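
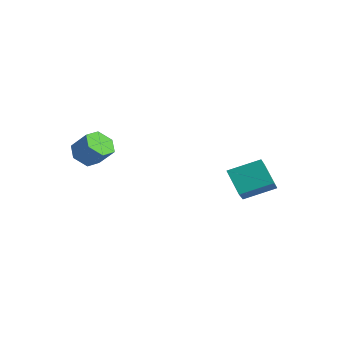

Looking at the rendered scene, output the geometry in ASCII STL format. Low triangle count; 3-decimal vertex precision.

solid 
facet normal -0.632 -0.260 -0.730
outer loop
vertex -2.137 -1.958 1.764
vertex -2.602 -2.525 2.368
vertex -2.864 -1.617 2.272
endloop
endfacet
facet normal 0.124 0.897 -0.425
outer loop
vertex -2.137 -1.958 1.764
vertex -2.864 -1.617 2.272
vertex -1.233 -1.588 2.808
endloop
endfacet
facet normal 0.124 0.897 -0.425
outer loop
vertex -1.233 -1.588 2.808
vertex -2.864 -1.617 2.272
vertex -1.959 -1.247 3.316
endloop
endfacet
facet normal 0.632 0.259 0.730
outer loop
vertex -1.233 -1.588 2.808
vertex -1.959 -1.247 3.316
vertex -1.698 -2.155 3.412
endloop
endfacet
facet normal -0.632 -0.260 -0.730
outer loop
vertex -2.864 -1.617 2.272
vertex -2.602 -2.525 2.368
vertex -3.329 -2.184 2.876
endloop
endfacet
facet normal -0.600 0.760 0.251
outer loop
vertex -2.864 -1.617 2.272
vertex -3.329 -2.184 2.876
vertex -1.959 -1.247 3.316
endloop
endfacet
facet normal -0.600 0.760 0.251
outer loop
vertex -1.959 -1.247 3.316
vertex -3.329 -2.184 2.876
vertex -2.424 -1.814 3.92
endloop
endfacet
facet normal 0.632 0.259 0.730
outer loop
vertex -1.959 -1.247 3.316
vertex -2.424 -1.814 3.92
vertex -1.698 -2.155 3.412
endloop
endfacet
facet normal -0.632 -0.260 -0.730
outer loop
vertex -3.329 -2.184 2.876
vertex -2.602 -2.525 2.368
vertex -3.067 -3.092 2.972
endloop
endfacet
facet normal -0.724 -0.137 0.676
outer loop
vertex -3.329 -2.184 2.876
vertex -3.067 -3.092 2.972
vertex -2.424 -1.814 3.92
endloop
endfacet
facet normal -0.724 -0.137 0.676
outer loop
vertex -2.424 -1.814 3.92
vertex -3.067 -3.092 2.972
vertex -2.163 -2.722 4.016
endloop
endfacet
facet normal 0.632 0.259 0.730
outer loop
vertex -2.424 -1.814 3.92
vertex -2.163 -2.722 4.016
vertex -1.698 -2.155 3.412
endloop
endfacet
facet normal -0.632 -0.259 -0.730
outer loop
vertex -3.067 -3.092 2.972
vertex -2.602 -2.525 2.368
vertex -2.341 -3.433 2.464
endloop
endfacet
facet normal -0.124 -0.897 0.425
outer loop
vertex -3.067 -3.092 2.972
vertex -2.341 -3.433 2.464
vertex -2.163 -2.722 4.016
endloop
endfacet
facet normal -0.124 -0.897 0.425
outer loop
vertex -2.163 -2.722 4.016
vertex -2.341 -3.433 2.464
vertex -1.436 -3.063 3.508
endloop
endfacet
facet normal 0.632 0.260 0.730
outer loop
vertex -2.163 -2.722 4.016
vertex -1.436 -3.063 3.508
vertex -1.698 -2.155 3.412
endloop
endfacet
facet normal -0.632 -0.259 -0.730
outer loop
vertex -2.341 -3.433 2.464
vertex -2.602 -2.525 2.368
vertex -1.876 -2.866 1.86
endloop
endfacet
facet normal 0.600 -0.760 -0.251
outer loop
vertex -2.341 -3.433 2.464
vertex -1.876 -2.866 1.86
vertex -1.436 -3.063 3.508
endloop
endfacet
facet normal 0.600 -0.760 -0.251
outer loop
vertex -1.436 -3.063 3.508
vertex -1.876 -2.866 1.86
vertex -0.971 -2.496 2.904
endloop
endfacet
facet normal 0.632 0.260 0.730
outer loop
vertex -1.436 -3.063 3.508
vertex -0.971 -2.496 2.904
vertex -1.698 -2.155 3.412
endloop
endfacet
facet normal -0.632 -0.259 -0.730
outer loop
vertex -1.876 -2.866 1.86
vertex -2.602 -2.525 2.368
vertex -2.137 -1.958 1.764
endloop
endfacet
facet normal 0.724 0.137 -0.676
outer loop
vertex -1.876 -2.866 1.86
vertex -2.137 -1.958 1.764
vertex -0.971 -2.496 2.904
endloop
endfacet
facet normal 0.724 0.138 -0.676
outer loop
vertex -0.971 -2.496 2.904
vertex -2.137 -1.958 1.764
vertex -1.233 -1.588 2.808
endloop
endfacet
facet normal 0.632 0.260 0.730
outer loop
vertex -0.971 -2.496 2.904
vertex -1.233 -1.588 2.808
vertex -1.698 -2.155 3.412
endloop
endfacet
facet normal -0.707 0.071 0.704
outer loop
vertex 2.667 2.726 1.725
vertex 3.544 4.298 2.448
vertex 1.753 3.704 0.709
endloop
endfacet
facet normal -0.452 -0.810 -0.373
outer loop
vertex 2.976 3.582 -0.508
vertex 2.667 2.726 1.725
vertex 1.753 3.704 0.709
endloop
endfacet
facet normal -0.707 0.070 0.704
outer loop
vertex 1.753 3.704 0.709
vertex 3.544 4.298 2.448
vertex 2.63 5.275 1.433
endloop
endfacet
facet normal -0.544 0.582 -0.605
outer loop
vertex 2.63 5.275 1.433
vertex 2.976 3.582 -0.508
vertex 1.753 3.704 0.709
endloop
endfacet
facet normal 0.544 -0.582 0.605
outer loop
vertex 2.667 2.726 1.725
vertex 4.767 4.176 1.231
vertex 3.544 4.298 2.448
endloop
endfacet
facet normal -0.452 -0.810 -0.373
outer loop
vertex 3.89 2.605 0.507
vertex 2.667 2.726 1.725
vertex 2.976 3.582 -0.508
endloop
endfacet
facet normal 0.544 -0.582 0.604
outer loop
vertex 3.89 2.605 0.507
vertex 4.767 4.176 1.231
vertex 2.667 2.726 1.725
endloop
endfacet
facet normal 0.452 0.810 0.373
outer loop
vertex 3.544 4.298 2.448
vertex 4.767 4.176 1.231
vertex 2.63 5.275 1.433
endloop
endfacet
facet normal -0.544 0.582 -0.604
outer loop
vertex 3.853 5.154 0.215
vertex 2.976 3.582 -0.508
vertex 2.63 5.275 1.433
endloop
endfacet
facet normal 0.452 0.810 0.373
outer loop
vertex 2.63 5.275 1.433
vertex 4.767 4.176 1.231
vertex 3.853 5.154 0.215
endloop
endfacet
facet normal 0.707 -0.070 -0.704
outer loop
vertex 3.853 5.154 0.215
vertex 3.89 2.605 0.507
vertex 2.976 3.582 -0.508
endloop
endfacet
facet normal 0.707 -0.070 -0.704
outer loop
vertex 4.767 4.176 1.231
vertex 3.89 2.605 0.507
vertex 3.853 5.154 0.215
endloop
endfacet

endsolid


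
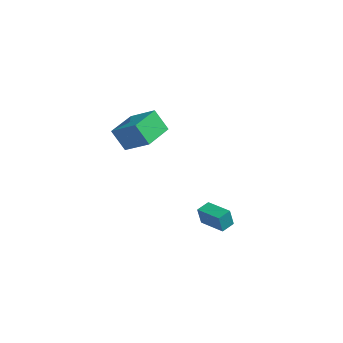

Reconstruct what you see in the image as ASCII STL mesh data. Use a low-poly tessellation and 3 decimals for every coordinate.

solid 
facet normal -0.832 0.018 -0.554
outer loop
vertex -4.653 -0.846 1.668
vertex -4.673 1.212 1.766
vertex -3.772 -0.775 0.346
endloop
endfacet
facet normal 0.009 -0.999 -0.047
outer loop
vertex -2.107 -0.812 1.454
vertex -4.653 -0.846 1.668
vertex -3.772 -0.775 0.346
endloop
endfacet
facet normal -0.832 0.018 -0.554
outer loop
vertex -3.772 -0.775 0.346
vertex -4.673 1.212 1.766
vertex -3.792 1.283 0.444
endloop
endfacet
facet normal 0.554 0.045 -0.831
outer loop
vertex -3.792 1.283 0.444
vertex -2.107 -0.812 1.454
vertex -3.772 -0.775 0.346
endloop
endfacet
facet normal -0.554 -0.045 0.831
outer loop
vertex -4.653 -0.846 1.668
vertex -3.008 1.175 2.874
vertex -4.673 1.212 1.766
endloop
endfacet
facet normal 0.009 -0.999 -0.047
outer loop
vertex -2.988 -0.883 2.776
vertex -4.653 -0.846 1.668
vertex -2.107 -0.812 1.454
endloop
endfacet
facet normal -0.554 -0.045 0.831
outer loop
vertex -2.988 -0.883 2.776
vertex -3.008 1.175 2.874
vertex -4.653 -0.846 1.668
endloop
endfacet
facet normal -0.009 0.999 0.047
outer loop
vertex -4.673 1.212 1.766
vertex -3.008 1.175 2.874
vertex -3.792 1.283 0.444
endloop
endfacet
facet normal 0.554 0.045 -0.831
outer loop
vertex -2.127 1.246 1.552
vertex -2.107 -0.812 1.454
vertex -3.792 1.283 0.444
endloop
endfacet
facet normal -0.009 0.999 0.047
outer loop
vertex -3.792 1.283 0.444
vertex -3.008 1.175 2.874
vertex -2.127 1.246 1.552
endloop
endfacet
facet normal 0.832 -0.018 0.554
outer loop
vertex -2.127 1.246 1.552
vertex -2.988 -0.883 2.776
vertex -2.107 -0.812 1.454
endloop
endfacet
facet normal 0.832 -0.018 0.554
outer loop
vertex -3.008 1.175 2.874
vertex -2.988 -0.883 2.776
vertex -2.127 1.246 1.552
endloop
endfacet
facet normal -0.967 0.235 -0.095
outer loop
vertex 2.737 -3.545 -0.503
vertex 2.927 -2.7 -0.346
vertex 2.887 -3.373 -1.61
endloop
endfacet
facet normal -0.217 -0.960 -0.178
outer loop
vertex 4.473 -3.76 -1.454
vertex 2.737 -3.545 -0.503
vertex 2.887 -3.373 -1.61
endloop
endfacet
facet normal -0.967 0.235 -0.095
outer loop
vertex 2.887 -3.373 -1.61
vertex 2.927 -2.7 -0.346
vertex 3.077 -2.529 -1.453
endloop
endfacet
facet normal 0.133 0.152 -0.979
outer loop
vertex 3.077 -2.529 -1.453
vertex 4.473 -3.76 -1.454
vertex 2.887 -3.373 -1.61
endloop
endfacet
facet normal -0.133 -0.152 0.979
outer loop
vertex 2.737 -3.545 -0.503
vertex 4.513 -3.087 -0.19
vertex 2.927 -2.7 -0.346
endloop
endfacet
facet normal -0.216 -0.960 -0.178
outer loop
vertex 4.323 -3.931 -0.347
vertex 2.737 -3.545 -0.503
vertex 4.473 -3.76 -1.454
endloop
endfacet
facet normal -0.133 -0.152 0.979
outer loop
vertex 4.323 -3.931 -0.347
vertex 4.513 -3.087 -0.19
vertex 2.737 -3.545 -0.503
endloop
endfacet
facet normal 0.217 0.960 0.178
outer loop
vertex 2.927 -2.7 -0.346
vertex 4.513 -3.087 -0.19
vertex 3.077 -2.529 -1.453
endloop
endfacet
facet normal 0.133 0.152 -0.979
outer loop
vertex 4.663 -2.915 -1.297
vertex 4.473 -3.76 -1.454
vertex 3.077 -2.529 -1.453
endloop
endfacet
facet normal 0.216 0.960 0.178
outer loop
vertex 3.077 -2.529 -1.453
vertex 4.513 -3.087 -0.19
vertex 4.663 -2.915 -1.297
endloop
endfacet
facet normal 0.967 -0.235 0.095
outer loop
vertex 4.663 -2.915 -1.297
vertex 4.323 -3.931 -0.347
vertex 4.473 -3.76 -1.454
endloop
endfacet
facet normal 0.967 -0.235 0.095
outer loop
vertex 4.513 -3.087 -0.19
vertex 4.323 -3.931 -0.347
vertex 4.663 -2.915 -1.297
endloop
endfacet

endsolid


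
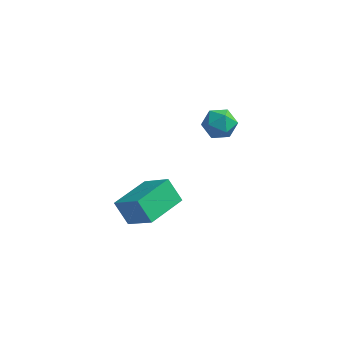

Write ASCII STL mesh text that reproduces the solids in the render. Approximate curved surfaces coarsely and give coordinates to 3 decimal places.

solid 
facet normal -0.589 0.284 0.757
outer loop
vertex -0.352 -2.835 -1.737
vertex 0.525 -0.905 -1.78
vertex -1.706 -2.248 -3.011
endloop
endfacet
facet normal -0.414 -0.910 0.020
outer loop
vertex -0.905 -2.635 -4.04
vertex -0.352 -2.835 -1.737
vertex -1.706 -2.248 -3.011
endloop
endfacet
facet normal -0.589 0.284 0.757
outer loop
vertex -1.706 -2.248 -3.011
vertex 0.525 -0.905 -1.78
vertex -0.829 -0.318 -3.054
endloop
endfacet
facet normal -0.694 0.301 -0.654
outer loop
vertex -0.829 -0.318 -3.054
vertex -0.905 -2.635 -4.04
vertex -1.706 -2.248 -3.011
endloop
endfacet
facet normal 0.694 -0.301 0.654
outer loop
vertex -0.352 -2.835 -1.737
vertex 1.326 -1.292 -2.809
vertex 0.525 -0.905 -1.78
endloop
endfacet
facet normal -0.414 -0.910 0.020
outer loop
vertex 0.449 -3.222 -2.766
vertex -0.352 -2.835 -1.737
vertex -0.905 -2.635 -4.04
endloop
endfacet
facet normal 0.694 -0.301 0.654
outer loop
vertex 0.449 -3.222 -2.766
vertex 1.326 -1.292 -2.809
vertex -0.352 -2.835 -1.737
endloop
endfacet
facet normal 0.414 0.910 -0.020
outer loop
vertex 0.525 -0.905 -1.78
vertex 1.326 -1.292 -2.809
vertex -0.829 -0.318 -3.054
endloop
endfacet
facet normal -0.694 0.301 -0.654
outer loop
vertex -0.028 -0.705 -4.083
vertex -0.905 -2.635 -4.04
vertex -0.829 -0.318 -3.054
endloop
endfacet
facet normal 0.414 0.910 -0.020
outer loop
vertex -0.829 -0.318 -3.054
vertex 1.326 -1.292 -2.809
vertex -0.028 -0.705 -4.083
endloop
endfacet
facet normal 0.589 -0.284 -0.757
outer loop
vertex -0.028 -0.705 -4.083
vertex 0.449 -3.222 -2.766
vertex -0.905 -2.635 -4.04
endloop
endfacet
facet normal 0.589 -0.284 -0.757
outer loop
vertex 1.326 -1.292 -2.809
vertex 0.449 -3.222 -2.766
vertex -0.028 -0.705 -4.083
endloop
endfacet
facet normal 0.000 0.995 -0.101
outer loop
vertex 1.981 4.657 -2.499
vertex 1.077 4.689 -2.187
vertex 1.8 4.752 -1.564
endloop
endfacet
facet normal 0.654 0.755 0.050
outer loop
vertex 1.981 4.657 -2.499
vertex 1.8 4.752 -1.564
vertex 2.498 4.167 -1.859
endloop
endfacet
facet normal 0.841 0.289 -0.458
outer loop
vertex 1.981 4.657 -2.499
vertex 2.498 4.167 -1.859
vertex 2.205 3.742 -2.665
endloop
endfacet
facet normal 0.302 0.241 -0.922
outer loop
vertex 1.981 4.657 -2.499
vertex 2.205 3.742 -2.665
vertex 1.327 4.064 -2.868
endloop
endfacet
facet normal -0.218 0.678 -0.702
outer loop
vertex 1.981 4.657 -2.499
vertex 1.327 4.064 -2.868
vertex 1.077 4.689 -2.187
endloop
endfacet
facet normal 0.622 0.405 0.670
outer loop
vertex 2.498 4.167 -1.859
vertex 1.8 4.752 -1.564
vertex 1.913 3.896 -1.152
endloop
endfacet
facet normal -0.436 0.792 0.426
outer loop
vertex 1.8 4.752 -1.564
vertex 1.077 4.689 -2.187
vertex 1.035 4.218 -1.355
endloop
endfacet
facet normal -0.790 0.279 -0.546
outer loop
vertex 1.077 4.689 -2.187
vertex 1.327 4.064 -2.868
vertex 0.742 3.793 -2.161
endloop
endfacet
facet normal 0.052 -0.428 -0.903
outer loop
vertex 1.327 4.064 -2.868
vertex 2.205 3.742 -2.665
vertex 1.44 3.208 -2.456
endloop
endfacet
facet normal 0.924 -0.350 -0.151
outer loop
vertex 2.205 3.742 -2.665
vertex 2.498 4.167 -1.859
vertex 2.163 3.271 -1.833
endloop
endfacet
facet normal -0.302 -0.241 0.922
outer loop
vertex 1.259 3.303 -1.521
vertex 1.913 3.896 -1.152
vertex 1.035 4.218 -1.355
endloop
endfacet
facet normal -0.841 -0.289 0.458
outer loop
vertex 1.259 3.303 -1.521
vertex 1.035 4.218 -1.355
vertex 0.742 3.793 -2.161
endloop
endfacet
facet normal -0.654 -0.755 -0.050
outer loop
vertex 1.259 3.303 -1.521
vertex 0.742 3.793 -2.161
vertex 1.44 3.208 -2.456
endloop
endfacet
facet normal -0.000 -0.995 0.101
outer loop
vertex 1.259 3.303 -1.521
vertex 1.44 3.208 -2.456
vertex 2.163 3.271 -1.833
endloop
endfacet
facet normal 0.218 -0.678 0.702
outer loop
vertex 1.259 3.303 -1.521
vertex 2.163 3.271 -1.833
vertex 1.913 3.896 -1.152
endloop
endfacet
facet normal -0.052 0.428 0.903
outer loop
vertex 1.035 4.218 -1.355
vertex 1.913 3.896 -1.152
vertex 1.8 4.752 -1.564
endloop
endfacet
facet normal -0.924 0.350 0.151
outer loop
vertex 0.742 3.793 -2.161
vertex 1.035 4.218 -1.355
vertex 1.077 4.689 -2.187
endloop
endfacet
facet normal -0.622 -0.405 -0.670
outer loop
vertex 1.44 3.208 -2.456
vertex 0.742 3.793 -2.161
vertex 1.327 4.064 -2.868
endloop
endfacet
facet normal 0.436 -0.792 -0.426
outer loop
vertex 2.163 3.271 -1.833
vertex 1.44 3.208 -2.456
vertex 2.205 3.742 -2.665
endloop
endfacet
facet normal 0.790 -0.279 0.546
outer loop
vertex 1.913 3.896 -1.152
vertex 2.163 3.271 -1.833
vertex 2.498 4.167 -1.859
endloop
endfacet

endsolid


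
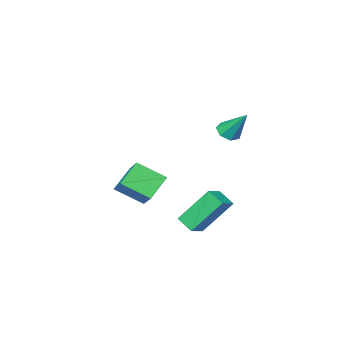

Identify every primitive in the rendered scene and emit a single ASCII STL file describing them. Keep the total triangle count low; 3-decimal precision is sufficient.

solid 
facet normal 0.080 -0.629 -0.773
outer loop
vertex 0.606 2.183 1.901
vertex 0.051 2.061 1.943
vertex 0.303 2.47 1.636
endloop
endfacet
facet normal 0.719 0.691 -0.074
outer loop
vertex 0.606 2.183 1.901
vertex 0.303 2.47 1.636
vertex -0.071 3.019 3.117
endloop
endfacet
facet normal 0.080 -0.629 -0.773
outer loop
vertex 0.303 2.47 1.636
vertex 0.051 2.061 1.943
vertex -0.19 2.449 1.602
endloop
endfacet
facet normal -0.016 0.936 -0.351
outer loop
vertex 0.303 2.47 1.636
vertex -0.19 2.449 1.602
vertex -0.071 3.019 3.117
endloop
endfacet
facet normal 0.081 -0.629 -0.773
outer loop
vertex -0.19 2.449 1.602
vertex 0.051 2.061 1.943
vertex -0.501 2.136 1.824
endloop
endfacet
facet normal -0.758 0.628 -0.177
outer loop
vertex -0.19 2.449 1.602
vertex -0.501 2.136 1.824
vertex -0.071 3.019 3.117
endloop
endfacet
facet normal 0.080 -0.631 -0.771
outer loop
vertex -0.501 2.136 1.824
vertex 0.051 2.061 1.943
vertex -0.397 1.767 2.137
endloop
endfacet
facet normal -0.949 0.000 0.315
outer loop
vertex -0.501 2.136 1.824
vertex -0.397 1.767 2.137
vertex -0.071 3.019 3.117
endloop
endfacet
facet normal 0.079 -0.630 -0.772
outer loop
vertex -0.397 1.767 2.137
vertex 0.051 2.061 1.943
vertex 0.045 1.619 2.303
endloop
endfacet
facet normal -0.445 -0.477 0.758
outer loop
vertex -0.397 1.767 2.137
vertex 0.045 1.619 2.303
vertex -0.071 3.019 3.117
endloop
endfacet
facet normal 0.080 -0.630 -0.772
outer loop
vertex 0.045 1.619 2.303
vertex 0.051 2.061 1.943
vertex 0.491 1.804 2.198
endloop
endfacet
facet normal 0.375 -0.442 0.814
outer loop
vertex 0.045 1.619 2.303
vertex 0.491 1.804 2.198
vertex -0.071 3.019 3.117
endloop
endfacet
facet normal 0.080 -0.630 -0.773
outer loop
vertex 0.491 1.804 2.198
vertex 0.051 2.061 1.943
vertex 0.606 2.183 1.901
endloop
endfacet
facet normal 0.893 0.077 0.444
outer loop
vertex 0.491 1.804 2.198
vertex 0.606 2.183 1.901
vertex -0.071 3.019 3.117
endloop
endfacet
facet normal -0.459 0.408 0.789
outer loop
vertex 0.772 1.707 -1.303
vertex 0.728 2.495 -1.736
vertex -0.035 1.471 -1.65
endloop
endfacet
facet normal 0.049 -0.875 0.482
outer loop
vertex 0.892 0.645 -3.244
vertex 0.772 1.707 -1.303
vertex -0.035 1.471 -1.65
endloop
endfacet
facet normal -0.460 0.409 0.789
outer loop
vertex -0.035 1.471 -1.65
vertex 0.728 2.495 -1.736
vertex -0.079 2.259 -2.084
endloop
endfacet
facet normal -0.887 -0.260 -0.381
outer loop
vertex -0.079 2.259 -2.084
vertex 0.892 0.645 -3.244
vertex -0.035 1.471 -1.65
endloop
endfacet
facet normal 0.887 0.259 0.382
outer loop
vertex 0.772 1.707 -1.303
vertex 1.655 1.669 -3.33
vertex 0.728 2.495 -1.736
endloop
endfacet
facet normal 0.048 -0.875 0.482
outer loop
vertex 1.699 0.881 -2.896
vertex 0.772 1.707 -1.303
vertex 0.892 0.645 -3.244
endloop
endfacet
facet normal 0.887 0.260 0.382
outer loop
vertex 1.699 0.881 -2.896
vertex 1.655 1.669 -3.33
vertex 0.772 1.707 -1.303
endloop
endfacet
facet normal -0.048 0.875 -0.482
outer loop
vertex 0.728 2.495 -1.736
vertex 1.655 1.669 -3.33
vertex -0.079 2.259 -2.084
endloop
endfacet
facet normal -0.887 -0.259 -0.382
outer loop
vertex 0.848 1.433 -3.677
vertex 0.892 0.645 -3.244
vertex -0.079 2.259 -2.084
endloop
endfacet
facet normal -0.049 0.875 -0.482
outer loop
vertex -0.079 2.259 -2.084
vertex 1.655 1.669 -3.33
vertex 0.848 1.433 -3.677
endloop
endfacet
facet normal 0.460 -0.408 -0.789
outer loop
vertex 0.848 1.433 -3.677
vertex 1.699 0.881 -2.896
vertex 0.892 0.645 -3.244
endloop
endfacet
facet normal 0.459 -0.409 -0.789
outer loop
vertex 1.655 1.669 -3.33
vertex 1.699 0.881 -2.896
vertex 0.848 1.433 -3.677
endloop
endfacet
facet normal -0.750 -0.125 0.649
outer loop
vertex 1.511 -2.446 -1.223
vertex 2.09 -1.266 -0.328
vertex 0.7 -1.478 -1.974
endloop
endfacet
facet normal -0.365 -0.742 -0.563
outer loop
vertex 1.69 -1.314 -2.832
vertex 1.511 -2.446 -1.223
vertex 0.7 -1.478 -1.974
endloop
endfacet
facet normal -0.750 -0.124 0.649
outer loop
vertex 0.7 -1.478 -1.974
vertex 2.09 -1.266 -0.328
vertex 1.279 -0.298 -1.08
endloop
endfacet
facet normal -0.552 0.658 -0.511
outer loop
vertex 1.279 -0.298 -1.08
vertex 1.69 -1.314 -2.832
vertex 0.7 -1.478 -1.974
endloop
endfacet
facet normal 0.552 -0.659 0.511
outer loop
vertex 1.511 -2.446 -1.223
vertex 3.08 -1.102 -1.186
vertex 2.09 -1.266 -0.328
endloop
endfacet
facet normal -0.364 -0.742 -0.563
outer loop
vertex 2.501 -2.282 -2.08
vertex 1.511 -2.446 -1.223
vertex 1.69 -1.314 -2.832
endloop
endfacet
facet normal 0.552 -0.658 0.512
outer loop
vertex 2.501 -2.282 -2.08
vertex 3.08 -1.102 -1.186
vertex 1.511 -2.446 -1.223
endloop
endfacet
facet normal 0.364 0.742 0.562
outer loop
vertex 2.09 -1.266 -0.328
vertex 3.08 -1.102 -1.186
vertex 1.279 -0.298 -1.08
endloop
endfacet
facet normal -0.552 0.659 -0.511
outer loop
vertex 2.269 -0.134 -1.937
vertex 1.69 -1.314 -2.832
vertex 1.279 -0.298 -1.08
endloop
endfacet
facet normal 0.364 0.742 0.563
outer loop
vertex 1.279 -0.298 -1.08
vertex 3.08 -1.102 -1.186
vertex 2.269 -0.134 -1.937
endloop
endfacet
facet normal 0.750 0.124 -0.649
outer loop
vertex 2.269 -0.134 -1.937
vertex 2.501 -2.282 -2.08
vertex 1.69 -1.314 -2.832
endloop
endfacet
facet normal 0.750 0.124 -0.650
outer loop
vertex 3.08 -1.102 -1.186
vertex 2.501 -2.282 -2.08
vertex 2.269 -0.134 -1.937
endloop
endfacet

endsolid


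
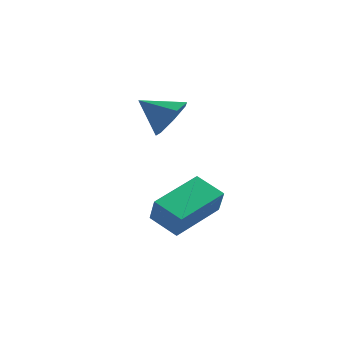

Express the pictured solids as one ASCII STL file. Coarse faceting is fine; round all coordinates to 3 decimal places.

solid 
facet normal 0.848 0.095 -0.522
outer loop
vertex -2.25 1.188 3.087
vertex -2.659 0.951 2.38
vertex -2.553 1.734 2.694
endloop
endfacet
facet normal -0.140 0.526 0.839
outer loop
vertex -2.25 1.188 3.087
vertex -2.553 1.734 2.694
vertex -3.761 0.829 3.06
endloop
endfacet
facet normal 0.847 0.095 -0.522
outer loop
vertex -2.553 1.734 2.694
vertex -2.659 0.951 2.38
vertex -2.936 1.691 2.065
endloop
endfacet
facet normal -0.526 0.809 0.265
outer loop
vertex -2.553 1.734 2.694
vertex -2.936 1.691 2.065
vertex -3.761 0.829 3.06
endloop
endfacet
facet normal 0.847 0.095 -0.523
outer loop
vertex -2.936 1.691 2.065
vertex -2.659 0.951 2.38
vertex -3.11 1.09 1.674
endloop
endfacet
facet normal -0.840 0.445 -0.311
outer loop
vertex -2.936 1.691 2.065
vertex -3.11 1.09 1.674
vertex -3.761 0.829 3.06
endloop
endfacet
facet normal 0.847 0.095 -0.523
outer loop
vertex -3.11 1.09 1.674
vertex -2.659 0.951 2.38
vertex -2.945 0.386 1.814
endloop
endfacet
facet normal -0.845 -0.288 -0.451
outer loop
vertex -3.11 1.09 1.674
vertex -2.945 0.386 1.814
vertex -3.761 0.829 3.06
endloop
endfacet
facet normal 0.847 0.095 -0.523
outer loop
vertex -2.945 0.386 1.814
vertex -2.659 0.951 2.38
vertex -2.564 0.107 2.381
endloop
endfacet
facet normal -0.538 -0.842 -0.053
outer loop
vertex -2.945 0.386 1.814
vertex -2.564 0.107 2.381
vertex -3.761 0.829 3.06
endloop
endfacet
facet normal 0.848 0.095 -0.522
outer loop
vertex -2.564 0.107 2.381
vertex -2.659 0.951 2.38
vertex -2.255 0.464 2.948
endloop
endfacet
facet normal -0.150 -0.798 0.584
outer loop
vertex -2.564 0.107 2.381
vertex -2.255 0.464 2.948
vertex -3.761 0.829 3.06
endloop
endfacet
facet normal 0.848 0.094 -0.522
outer loop
vertex -2.255 0.464 2.948
vertex -2.659 0.951 2.38
vertex -2.25 1.188 3.087
endloop
endfacet
facet normal 0.027 -0.189 0.982
outer loop
vertex -2.255 0.464 2.948
vertex -2.25 1.188 3.087
vertex -3.761 0.829 3.06
endloop
endfacet
facet normal -0.330 0.383 -0.863
outer loop
vertex -2.366 1.845 -1.119
vertex -1.329 1.623 -1.614
vertex -3.01 0.055 -1.667
endloop
endfacet
facet normal -0.886 0.190 0.422
outer loop
vertex -2.651 -0.363 -0.726
vertex -2.366 1.845 -1.119
vertex -3.01 0.055 -1.667
endloop
endfacet
facet normal -0.330 0.383 -0.863
outer loop
vertex -3.01 0.055 -1.667
vertex -1.329 1.623 -1.614
vertex -1.974 -0.167 -2.162
endloop
endfacet
facet normal -0.326 -0.904 -0.277
outer loop
vertex -1.974 -0.167 -2.162
vertex -2.651 -0.363 -0.726
vertex -3.01 0.055 -1.667
endloop
endfacet
facet normal 0.326 0.904 0.277
outer loop
vertex -2.366 1.845 -1.119
vertex -0.97 1.205 -0.673
vertex -1.329 1.623 -1.614
endloop
endfacet
facet normal -0.886 0.190 0.423
outer loop
vertex -2.006 1.427 -0.178
vertex -2.366 1.845 -1.119
vertex -2.651 -0.363 -0.726
endloop
endfacet
facet normal 0.326 0.904 0.277
outer loop
vertex -2.006 1.427 -0.178
vertex -0.97 1.205 -0.673
vertex -2.366 1.845 -1.119
endloop
endfacet
facet normal 0.886 -0.190 -0.422
outer loop
vertex -1.329 1.623 -1.614
vertex -0.97 1.205 -0.673
vertex -1.974 -0.167 -2.162
endloop
endfacet
facet normal -0.326 -0.904 -0.277
outer loop
vertex -1.614 -0.585 -1.221
vertex -2.651 -0.363 -0.726
vertex -1.974 -0.167 -2.162
endloop
endfacet
facet normal 0.886 -0.189 -0.423
outer loop
vertex -1.974 -0.167 -2.162
vertex -0.97 1.205 -0.673
vertex -1.614 -0.585 -1.221
endloop
endfacet
facet normal 0.330 -0.383 0.863
outer loop
vertex -1.614 -0.585 -1.221
vertex -2.006 1.427 -0.178
vertex -2.651 -0.363 -0.726
endloop
endfacet
facet normal 0.330 -0.383 0.863
outer loop
vertex -0.97 1.205 -0.673
vertex -2.006 1.427 -0.178
vertex -1.614 -0.585 -1.221
endloop
endfacet

endsolid


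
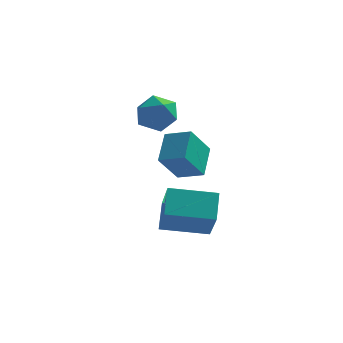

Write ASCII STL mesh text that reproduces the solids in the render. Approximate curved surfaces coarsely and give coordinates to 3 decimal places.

solid 
facet normal -0.973 -0.180 0.145
outer loop
vertex 1.258 -2.474 -0.036
vertex 1.208 -1.667 0.634
vertex 0.923 -1.565 -1.156
endloop
endfacet
facet normal 0.048 -0.769 -0.638
outer loop
vertex 2.392 -1.293 -1.374
vertex 1.258 -2.474 -0.036
vertex 0.923 -1.565 -1.156
endloop
endfacet
facet normal -0.973 -0.181 0.145
outer loop
vertex 0.923 -1.565 -1.156
vertex 1.208 -1.667 0.634
vertex 0.873 -0.758 -0.485
endloop
endfacet
facet normal -0.226 0.614 -0.756
outer loop
vertex 0.873 -0.758 -0.485
vertex 2.392 -1.293 -1.374
vertex 0.923 -1.565 -1.156
endloop
endfacet
facet normal 0.226 -0.614 0.756
outer loop
vertex 1.258 -2.474 -0.036
vertex 2.677 -1.395 0.416
vertex 1.208 -1.667 0.634
endloop
endfacet
facet normal 0.047 -0.768 -0.638
outer loop
vertex 2.727 -2.202 -0.255
vertex 1.258 -2.474 -0.036
vertex 2.392 -1.293 -1.374
endloop
endfacet
facet normal 0.226 -0.614 0.756
outer loop
vertex 2.727 -2.202 -0.255
vertex 2.677 -1.395 0.416
vertex 1.258 -2.474 -0.036
endloop
endfacet
facet normal -0.048 0.768 0.638
outer loop
vertex 1.208 -1.667 0.634
vertex 2.677 -1.395 0.416
vertex 0.873 -0.758 -0.485
endloop
endfacet
facet normal -0.226 0.614 -0.756
outer loop
vertex 2.342 -0.486 -0.704
vertex 2.392 -1.293 -1.374
vertex 0.873 -0.758 -0.485
endloop
endfacet
facet normal -0.047 0.769 0.638
outer loop
vertex 0.873 -0.758 -0.485
vertex 2.677 -1.395 0.416
vertex 2.342 -0.486 -0.704
endloop
endfacet
facet normal 0.973 0.180 -0.145
outer loop
vertex 2.342 -0.486 -0.704
vertex 2.727 -2.202 -0.255
vertex 2.392 -1.293 -1.374
endloop
endfacet
facet normal 0.973 0.180 -0.145
outer loop
vertex 2.677 -1.395 0.416
vertex 2.727 -2.202 -0.255
vertex 2.342 -0.486 -0.704
endloop
endfacet
facet normal -0.856 0.194 -0.479
outer loop
vertex -0.027 2.191 1.535
vertex -0.28 1.498 1.706
vertex -0.412 2.076 2.177
endloop
endfacet
facet normal -0.577 0.791 -0.204
outer loop
vertex -0.027 2.191 1.535
vertex -0.412 2.076 2.177
vertex 0.2 2.522 2.177
endloop
endfacet
facet normal 0.078 0.875 -0.478
outer loop
vertex -0.027 2.191 1.535
vertex 0.2 2.522 2.177
vertex 0.71 2.219 1.706
endloop
endfacet
facet normal 0.201 0.330 -0.922
outer loop
vertex -0.027 2.191 1.535
vertex 0.71 2.219 1.706
vertex 0.413 1.586 1.415
endloop
endfacet
facet normal -0.376 -0.090 -0.922
outer loop
vertex -0.027 2.191 1.535
vertex 0.413 1.586 1.415
vertex -0.28 1.498 1.706
endloop
endfacet
facet normal -0.510 0.700 0.500
outer loop
vertex 0.2 2.522 2.177
vertex -0.412 2.076 2.177
vertex 0.087 2.034 2.745
endloop
endfacet
facet normal -0.963 -0.265 0.056
outer loop
vertex -0.412 2.076 2.177
vertex -0.28 1.498 1.706
vertex -0.21 1.401 2.454
endloop
endfacet
facet normal -0.185 -0.727 -0.661
outer loop
vertex -0.28 1.498 1.706
vertex 0.413 1.586 1.415
vertex 0.3 1.098 1.983
endloop
endfacet
facet normal 0.749 -0.047 -0.661
outer loop
vertex 0.413 1.586 1.415
vertex 0.71 2.219 1.706
vertex 0.912 1.544 1.983
endloop
endfacet
facet normal 0.548 0.834 0.057
outer loop
vertex 0.71 2.219 1.706
vertex 0.2 2.522 2.177
vertex 0.78 2.122 2.454
endloop
endfacet
facet normal -0.201 -0.330 0.922
outer loop
vertex 0.527 1.429 2.625
vertex 0.087 2.034 2.745
vertex -0.21 1.401 2.454
endloop
endfacet
facet normal -0.078 -0.875 0.478
outer loop
vertex 0.527 1.429 2.625
vertex -0.21 1.401 2.454
vertex 0.3 1.098 1.983
endloop
endfacet
facet normal 0.577 -0.791 0.204
outer loop
vertex 0.527 1.429 2.625
vertex 0.3 1.098 1.983
vertex 0.912 1.544 1.983
endloop
endfacet
facet normal 0.856 -0.194 0.479
outer loop
vertex 0.527 1.429 2.625
vertex 0.912 1.544 1.983
vertex 0.78 2.122 2.454
endloop
endfacet
facet normal 0.376 0.090 0.922
outer loop
vertex 0.527 1.429 2.625
vertex 0.78 2.122 2.454
vertex 0.087 2.034 2.745
endloop
endfacet
facet normal -0.749 0.047 0.661
outer loop
vertex -0.21 1.401 2.454
vertex 0.087 2.034 2.745
vertex -0.412 2.076 2.177
endloop
endfacet
facet normal -0.548 -0.834 -0.057
outer loop
vertex 0.3 1.098 1.983
vertex -0.21 1.401 2.454
vertex -0.28 1.498 1.706
endloop
endfacet
facet normal 0.510 -0.700 -0.500
outer loop
vertex 0.912 1.544 1.983
vertex 0.3 1.098 1.983
vertex 0.413 1.586 1.415
endloop
endfacet
facet normal 0.963 0.265 -0.056
outer loop
vertex 0.78 2.122 2.454
vertex 0.912 1.544 1.983
vertex 0.71 2.219 1.706
endloop
endfacet
facet normal 0.185 0.727 0.661
outer loop
vertex 0.087 2.034 2.745
vertex 0.78 2.122 2.454
vertex 0.2 2.522 2.177
endloop
endfacet
facet normal -0.371 -0.506 0.778
outer loop
vertex 1.367 1.48 1.535
vertex 0.513 1.682 1.259
vertex 1.344 0.479 0.873
endloop
endfacet
facet normal 0.928 -0.220 0.300
outer loop
vertex 1.827 1.138 -0.139
vertex 1.367 1.48 1.535
vertex 1.344 0.479 0.873
endloop
endfacet
facet normal -0.372 -0.506 0.778
outer loop
vertex 1.344 0.479 0.873
vertex 0.513 1.682 1.259
vertex 0.49 0.682 0.597
endloop
endfacet
facet normal -0.020 -0.834 -0.552
outer loop
vertex 0.49 0.682 0.597
vertex 1.827 1.138 -0.139
vertex 1.344 0.479 0.873
endloop
endfacet
facet normal 0.019 0.834 0.552
outer loop
vertex 1.367 1.48 1.535
vertex 0.996 2.341 0.247
vertex 0.513 1.682 1.259
endloop
endfacet
facet normal 0.928 -0.220 0.300
outer loop
vertex 1.85 2.138 0.523
vertex 1.367 1.48 1.535
vertex 1.827 1.138 -0.139
endloop
endfacet
facet normal 0.020 0.834 0.552
outer loop
vertex 1.85 2.138 0.523
vertex 0.996 2.341 0.247
vertex 1.367 1.48 1.535
endloop
endfacet
facet normal -0.928 0.220 -0.300
outer loop
vertex 0.513 1.682 1.259
vertex 0.996 2.341 0.247
vertex 0.49 0.682 0.597
endloop
endfacet
facet normal -0.019 -0.834 -0.551
outer loop
vertex 0.973 1.34 -0.415
vertex 1.827 1.138 -0.139
vertex 0.49 0.682 0.597
endloop
endfacet
facet normal -0.928 0.220 -0.300
outer loop
vertex 0.49 0.682 0.597
vertex 0.996 2.341 0.247
vertex 0.973 1.34 -0.415
endloop
endfacet
facet normal 0.371 0.507 -0.778
outer loop
vertex 0.973 1.34 -0.415
vertex 1.85 2.138 0.523
vertex 1.827 1.138 -0.139
endloop
endfacet
facet normal 0.372 0.506 -0.778
outer loop
vertex 0.996 2.341 0.247
vertex 1.85 2.138 0.523
vertex 0.973 1.34 -0.415
endloop
endfacet

endsolid


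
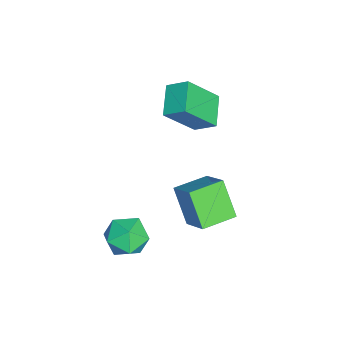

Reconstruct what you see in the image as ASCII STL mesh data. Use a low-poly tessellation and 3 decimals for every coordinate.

solid 
facet normal -0.923 -0.047 0.381
outer loop
vertex -2.788 0.74 3.653
vertex -2.586 1.651 4.254
vertex -3.488 1.918 2.102
endloop
endfacet
facet normal -0.182 -0.821 -0.541
outer loop
vertex -2.094 1.989 1.526
vertex -2.788 0.74 3.653
vertex -3.488 1.918 2.102
endloop
endfacet
facet normal -0.923 -0.047 0.381
outer loop
vertex -3.488 1.918 2.102
vertex -2.586 1.651 4.254
vertex -3.286 2.829 2.703
endloop
endfacet
facet normal -0.339 0.569 -0.749
outer loop
vertex -3.286 2.829 2.703
vertex -2.094 1.989 1.526
vertex -3.488 1.918 2.102
endloop
endfacet
facet normal 0.339 -0.569 0.749
outer loop
vertex -2.788 0.74 3.653
vertex -1.192 1.722 3.678
vertex -2.586 1.651 4.254
endloop
endfacet
facet normal -0.182 -0.821 -0.541
outer loop
vertex -1.394 0.811 3.077
vertex -2.788 0.74 3.653
vertex -2.094 1.989 1.526
endloop
endfacet
facet normal 0.339 -0.569 0.749
outer loop
vertex -1.394 0.811 3.077
vertex -1.192 1.722 3.678
vertex -2.788 0.74 3.653
endloop
endfacet
facet normal 0.182 0.821 0.541
outer loop
vertex -2.586 1.651 4.254
vertex -1.192 1.722 3.678
vertex -3.286 2.829 2.703
endloop
endfacet
facet normal -0.339 0.569 -0.749
outer loop
vertex -1.892 2.9 2.127
vertex -2.094 1.989 1.526
vertex -3.286 2.829 2.703
endloop
endfacet
facet normal 0.182 0.821 0.541
outer loop
vertex -3.286 2.829 2.703
vertex -1.192 1.722 3.678
vertex -1.892 2.9 2.127
endloop
endfacet
facet normal 0.923 0.047 -0.381
outer loop
vertex -1.892 2.9 2.127
vertex -1.394 0.811 3.077
vertex -2.094 1.989 1.526
endloop
endfacet
facet normal 0.923 0.047 -0.381
outer loop
vertex -1.192 1.722 3.678
vertex -1.394 0.811 3.077
vertex -1.892 2.9 2.127
endloop
endfacet
facet normal -0.597 0.802 0.006
outer loop
vertex 0.333 3.451 0.9
vertex 1.198 4.106 -0.524
vertex -0.711 2.682 -0.087
endloop
endfacet
facet normal -0.483 -0.365 0.796
outer loop
vertex 0.202 1.454 -0.096
vertex 0.333 3.451 0.9
vertex -0.711 2.682 -0.087
endloop
endfacet
facet normal -0.597 0.802 0.006
outer loop
vertex -0.711 2.682 -0.087
vertex 1.198 4.106 -0.524
vertex 0.154 3.336 -1.511
endloop
endfacet
facet normal -0.641 -0.472 -0.606
outer loop
vertex 0.154 3.336 -1.511
vertex 0.202 1.454 -0.096
vertex -0.711 2.682 -0.087
endloop
endfacet
facet normal 0.640 0.472 0.606
outer loop
vertex 0.333 3.451 0.9
vertex 2.111 2.878 -0.533
vertex 1.198 4.106 -0.524
endloop
endfacet
facet normal -0.483 -0.365 0.796
outer loop
vertex 1.246 2.224 0.891
vertex 0.333 3.451 0.9
vertex 0.202 1.454 -0.096
endloop
endfacet
facet normal 0.640 0.472 0.606
outer loop
vertex 1.246 2.224 0.891
vertex 2.111 2.878 -0.533
vertex 0.333 3.451 0.9
endloop
endfacet
facet normal 0.483 0.365 -0.796
outer loop
vertex 1.198 4.106 -0.524
vertex 2.111 2.878 -0.533
vertex 0.154 3.336 -1.511
endloop
endfacet
facet normal -0.640 -0.472 -0.606
outer loop
vertex 1.067 2.109 -1.52
vertex 0.202 1.454 -0.096
vertex 0.154 3.336 -1.511
endloop
endfacet
facet normal 0.483 0.365 -0.796
outer loop
vertex 0.154 3.336 -1.511
vertex 2.111 2.878 -0.533
vertex 1.067 2.109 -1.52
endloop
endfacet
facet normal 0.597 -0.802 -0.006
outer loop
vertex 1.067 2.109 -1.52
vertex 1.246 2.224 0.891
vertex 0.202 1.454 -0.096
endloop
endfacet
facet normal 0.597 -0.802 -0.006
outer loop
vertex 2.111 2.878 -0.533
vertex 1.246 2.224 0.891
vertex 1.067 2.109 -1.52
endloop
endfacet
facet normal -0.097 0.927 -0.362
outer loop
vertex 2.374 0.42 -2.318
vertex 1.438 0.497 -1.871
vertex 2.289 0.79 -1.349
endloop
endfacet
facet normal 0.588 0.771 -0.243
outer loop
vertex 2.374 0.42 -2.318
vertex 2.289 0.79 -1.349
vertex 3.057 0.129 -1.587
endloop
endfacet
facet normal 0.754 0.192 -0.628
outer loop
vertex 2.374 0.42 -2.318
vertex 3.057 0.129 -1.587
vertex 2.679 -0.574 -2.256
endloop
endfacet
facet normal 0.170 -0.009 -0.985
outer loop
vertex 2.374 0.42 -2.318
vertex 2.679 -0.574 -2.256
vertex 1.679 -0.346 -2.431
endloop
endfacet
facet normal -0.356 0.444 -0.822
outer loop
vertex 2.374 0.42 -2.318
vertex 1.679 -0.346 -2.431
vertex 1.438 0.497 -1.871
endloop
endfacet
facet normal 0.659 0.604 0.448
outer loop
vertex 3.057 0.129 -1.587
vertex 2.289 0.79 -1.349
vertex 2.541 0.026 -0.689
endloop
endfacet
facet normal -0.450 0.857 0.253
outer loop
vertex 2.289 0.79 -1.349
vertex 1.438 0.497 -1.871
vertex 1.541 0.254 -0.864
endloop
endfacet
facet normal -0.868 0.077 -0.490
outer loop
vertex 1.438 0.497 -1.871
vertex 1.679 -0.346 -2.431
vertex 1.163 -0.449 -1.533
endloop
endfacet
facet normal -0.018 -0.657 -0.754
outer loop
vertex 1.679 -0.346 -2.431
vertex 2.679 -0.574 -2.256
vertex 1.931 -1.11 -1.771
endloop
endfacet
facet normal 0.927 -0.332 -0.175
outer loop
vertex 2.679 -0.574 -2.256
vertex 3.057 0.129 -1.587
vertex 2.782 -0.817 -1.249
endloop
endfacet
facet normal -0.170 0.009 0.985
outer loop
vertex 1.846 -0.74 -0.802
vertex 2.541 0.026 -0.689
vertex 1.541 0.254 -0.864
endloop
endfacet
facet normal -0.754 -0.192 0.628
outer loop
vertex 1.846 -0.74 -0.802
vertex 1.541 0.254 -0.864
vertex 1.163 -0.449 -1.533
endloop
endfacet
facet normal -0.588 -0.771 0.243
outer loop
vertex 1.846 -0.74 -0.802
vertex 1.163 -0.449 -1.533
vertex 1.931 -1.11 -1.771
endloop
endfacet
facet normal 0.097 -0.927 0.362
outer loop
vertex 1.846 -0.74 -0.802
vertex 1.931 -1.11 -1.771
vertex 2.782 -0.817 -1.249
endloop
endfacet
facet normal 0.356 -0.444 0.822
outer loop
vertex 1.846 -0.74 -0.802
vertex 2.782 -0.817 -1.249
vertex 2.541 0.026 -0.689
endloop
endfacet
facet normal 0.018 0.657 0.754
outer loop
vertex 1.541 0.254 -0.864
vertex 2.541 0.026 -0.689
vertex 2.289 0.79 -1.349
endloop
endfacet
facet normal -0.927 0.332 0.175
outer loop
vertex 1.163 -0.449 -1.533
vertex 1.541 0.254 -0.864
vertex 1.438 0.497 -1.871
endloop
endfacet
facet normal -0.659 -0.604 -0.448
outer loop
vertex 1.931 -1.11 -1.771
vertex 1.163 -0.449 -1.533
vertex 1.679 -0.346 -2.431
endloop
endfacet
facet normal 0.450 -0.857 -0.253
outer loop
vertex 2.782 -0.817 -1.249
vertex 1.931 -1.11 -1.771
vertex 2.679 -0.574 -2.256
endloop
endfacet
facet normal 0.868 -0.077 0.490
outer loop
vertex 2.541 0.026 -0.689
vertex 2.782 -0.817 -1.249
vertex 3.057 0.129 -1.587
endloop
endfacet

endsolid


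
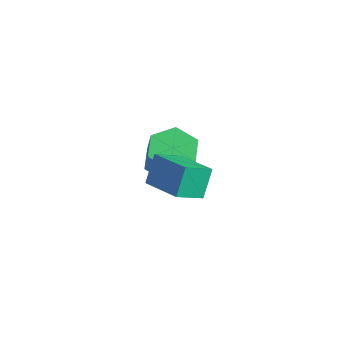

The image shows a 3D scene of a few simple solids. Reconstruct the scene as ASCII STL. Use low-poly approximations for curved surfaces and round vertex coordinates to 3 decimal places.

solid 
facet normal -0.964 -0.201 -0.173
outer loop
vertex 1.824 -0.069 2.338
vertex 1.684 1.041 1.827
vertex 2.143 -0.576 1.151
endloop
endfacet
facet normal 0.114 -0.902 0.416
outer loop
vertex 3.936 -0.201 1.473
vertex 1.824 -0.069 2.338
vertex 2.143 -0.576 1.151
endloop
endfacet
facet normal -0.964 -0.201 -0.173
outer loop
vertex 2.143 -0.576 1.151
vertex 1.684 1.041 1.827
vertex 2.003 0.534 0.64
endloop
endfacet
facet normal 0.240 -0.381 -0.893
outer loop
vertex 2.003 0.534 0.64
vertex 3.936 -0.201 1.473
vertex 2.143 -0.576 1.151
endloop
endfacet
facet normal -0.240 0.381 0.893
outer loop
vertex 1.824 -0.069 2.338
vertex 3.477 1.416 2.149
vertex 1.684 1.041 1.827
endloop
endfacet
facet normal 0.114 -0.902 0.416
outer loop
vertex 3.617 0.306 2.66
vertex 1.824 -0.069 2.338
vertex 3.936 -0.201 1.473
endloop
endfacet
facet normal -0.240 0.381 0.893
outer loop
vertex 3.617 0.306 2.66
vertex 3.477 1.416 2.149
vertex 1.824 -0.069 2.338
endloop
endfacet
facet normal -0.114 0.902 -0.416
outer loop
vertex 1.684 1.041 1.827
vertex 3.477 1.416 2.149
vertex 2.003 0.534 0.64
endloop
endfacet
facet normal 0.240 -0.381 -0.893
outer loop
vertex 3.796 0.909 0.962
vertex 3.936 -0.201 1.473
vertex 2.003 0.534 0.64
endloop
endfacet
facet normal -0.114 0.902 -0.416
outer loop
vertex 2.003 0.534 0.64
vertex 3.477 1.416 2.149
vertex 3.796 0.909 0.962
endloop
endfacet
facet normal 0.964 0.201 0.173
outer loop
vertex 3.796 0.909 0.962
vertex 3.617 0.306 2.66
vertex 3.936 -0.201 1.473
endloop
endfacet
facet normal 0.964 0.201 0.173
outer loop
vertex 3.477 1.416 2.149
vertex 3.617 0.306 2.66
vertex 3.796 0.909 0.962
endloop
endfacet
facet normal -0.595 0.193 -0.780
outer loop
vertex -0.796 1.59 -1.374
vertex -1.484 2.025 -0.742
vertex -0.741 2.598 -1.167
endloop
endfacet
facet normal 0.802 0.078 -0.592
outer loop
vertex -0.796 1.59 -1.374
vertex -0.741 2.598 -1.167
vertex 0.412 1.2 0.211
endloop
endfacet
facet normal 0.802 0.077 -0.592
outer loop
vertex 0.412 1.2 0.211
vertex -0.741 2.598 -1.167
vertex 0.467 2.207 0.417
endloop
endfacet
facet normal 0.595 -0.192 0.781
outer loop
vertex 0.412 1.2 0.211
vertex 0.467 2.207 0.417
vertex -0.276 1.635 0.842
endloop
endfacet
facet normal -0.595 0.193 -0.780
outer loop
vertex -0.741 2.598 -1.167
vertex -1.484 2.025 -0.742
vertex -1.428 3.033 -0.536
endloop
endfacet
facet normal 0.448 0.886 -0.123
outer loop
vertex -0.741 2.598 -1.167
vertex -1.428 3.033 -0.536
vertex 0.467 2.207 0.417
endloop
endfacet
facet normal 0.448 0.886 -0.122
outer loop
vertex 0.467 2.207 0.417
vertex -1.428 3.033 -0.536
vertex -0.221 2.642 1.048
endloop
endfacet
facet normal 0.595 -0.192 0.781
outer loop
vertex 0.467 2.207 0.417
vertex -0.221 2.642 1.048
vertex -0.276 1.635 0.842
endloop
endfacet
facet normal -0.594 0.193 -0.781
outer loop
vertex -1.428 3.033 -0.536
vertex -1.484 2.025 -0.742
vertex -2.172 2.46 -0.111
endloop
endfacet
facet normal -0.354 0.809 0.470
outer loop
vertex -1.428 3.033 -0.536
vertex -2.172 2.46 -0.111
vertex -0.221 2.642 1.048
endloop
endfacet
facet normal -0.354 0.809 0.469
outer loop
vertex -0.221 2.642 1.048
vertex -2.172 2.46 -0.111
vertex -0.964 2.07 1.474
endloop
endfacet
facet normal 0.595 -0.192 0.780
outer loop
vertex -0.221 2.642 1.048
vertex -0.964 2.07 1.474
vertex -0.276 1.635 0.842
endloop
endfacet
facet normal -0.595 0.192 -0.781
outer loop
vertex -2.172 2.46 -0.111
vertex -1.484 2.025 -0.742
vertex -2.227 1.453 -0.317
endloop
endfacet
facet normal -0.802 -0.077 0.592
outer loop
vertex -2.172 2.46 -0.111
vertex -2.227 1.453 -0.317
vertex -0.964 2.07 1.474
endloop
endfacet
facet normal -0.802 -0.078 0.592
outer loop
vertex -0.964 2.07 1.474
vertex -2.227 1.453 -0.317
vertex -1.019 1.062 1.267
endloop
endfacet
facet normal 0.595 -0.193 0.780
outer loop
vertex -0.964 2.07 1.474
vertex -1.019 1.062 1.267
vertex -0.276 1.635 0.842
endloop
endfacet
facet normal -0.595 0.192 -0.781
outer loop
vertex -2.227 1.453 -0.317
vertex -1.484 2.025 -0.742
vertex -1.539 1.018 -0.948
endloop
endfacet
facet normal -0.448 -0.886 0.123
outer loop
vertex -2.227 1.453 -0.317
vertex -1.539 1.018 -0.948
vertex -1.019 1.062 1.267
endloop
endfacet
facet normal -0.448 -0.886 0.123
outer loop
vertex -1.019 1.062 1.267
vertex -1.539 1.018 -0.948
vertex -0.332 0.627 0.636
endloop
endfacet
facet normal 0.595 -0.193 0.780
outer loop
vertex -1.019 1.062 1.267
vertex -0.332 0.627 0.636
vertex -0.276 1.635 0.842
endloop
endfacet
facet normal -0.595 0.192 -0.780
outer loop
vertex -1.539 1.018 -0.948
vertex -1.484 2.025 -0.742
vertex -0.796 1.59 -1.374
endloop
endfacet
facet normal 0.354 -0.809 -0.469
outer loop
vertex -1.539 1.018 -0.948
vertex -0.796 1.59 -1.374
vertex -0.332 0.627 0.636
endloop
endfacet
facet normal 0.355 -0.809 -0.469
outer loop
vertex -0.332 0.627 0.636
vertex -0.796 1.59 -1.374
vertex 0.412 1.2 0.211
endloop
endfacet
facet normal 0.594 -0.193 0.781
outer loop
vertex -0.332 0.627 0.636
vertex 0.412 1.2 0.211
vertex -0.276 1.635 0.842
endloop
endfacet

endsolid


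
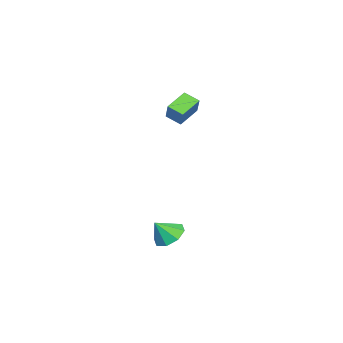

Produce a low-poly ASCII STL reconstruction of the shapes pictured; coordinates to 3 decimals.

solid 
facet normal -0.410 0.472 -0.780
outer loop
vertex 4.366 3.078 -4.295
vertex 3.606 2.299 -4.367
vertex 3.69 3.248 -3.837
endloop
endfacet
facet normal 0.576 0.443 0.686
outer loop
vertex 4.366 3.078 -4.295
vertex 3.69 3.248 -3.837
vertex 4.214 1.601 -3.213
endloop
endfacet
facet normal -0.411 0.472 -0.780
outer loop
vertex 3.69 3.248 -3.837
vertex 3.606 2.299 -4.367
vertex 2.965 2.862 -3.689
endloop
endfacet
facet normal 0.002 0.355 0.935
outer loop
vertex 3.69 3.248 -3.837
vertex 2.965 2.862 -3.689
vertex 4.214 1.601 -3.213
endloop
endfacet
facet normal -0.410 0.473 -0.780
outer loop
vertex 2.965 2.862 -3.689
vertex 3.606 2.299 -4.367
vertex 2.616 2.147 -3.939
endloop
endfacet
facet normal -0.439 -0.098 0.893
outer loop
vertex 2.965 2.862 -3.689
vertex 2.616 2.147 -3.939
vertex 4.214 1.601 -3.213
endloop
endfacet
facet normal -0.410 0.472 -0.780
outer loop
vertex 2.616 2.147 -3.939
vertex 3.606 2.299 -4.367
vertex 2.847 1.521 -4.439
endloop
endfacet
facet normal -0.487 -0.648 0.586
outer loop
vertex 2.616 2.147 -3.939
vertex 2.847 1.521 -4.439
vertex 4.214 1.601 -3.213
endloop
endfacet
facet normal -0.411 0.473 -0.780
outer loop
vertex 2.847 1.521 -4.439
vertex 3.606 2.299 -4.367
vertex 3.523 1.351 -4.898
endloop
endfacet
facet normal -0.115 -0.975 0.192
outer loop
vertex 2.847 1.521 -4.439
vertex 3.523 1.351 -4.898
vertex 4.214 1.601 -3.213
endloop
endfacet
facet normal -0.409 0.473 -0.780
outer loop
vertex 3.523 1.351 -4.898
vertex 3.606 2.299 -4.367
vertex 4.248 1.736 -5.045
endloop
endfacet
facet normal 0.459 -0.886 -0.057
outer loop
vertex 3.523 1.351 -4.898
vertex 4.248 1.736 -5.045
vertex 4.214 1.601 -3.213
endloop
endfacet
facet normal -0.411 0.472 -0.780
outer loop
vertex 4.248 1.736 -5.045
vertex 3.606 2.299 -4.367
vertex 4.597 2.452 -4.796
endloop
endfacet
facet normal 0.901 -0.434 -0.015
outer loop
vertex 4.248 1.736 -5.045
vertex 4.597 2.452 -4.796
vertex 4.214 1.601 -3.213
endloop
endfacet
facet normal -0.411 0.473 -0.780
outer loop
vertex 4.597 2.452 -4.796
vertex 3.606 2.299 -4.367
vertex 4.366 3.078 -4.295
endloop
endfacet
facet normal 0.949 0.116 0.292
outer loop
vertex 4.597 2.452 -4.796
vertex 4.366 3.078 -4.295
vertex 4.214 1.601 -3.213
endloop
endfacet
facet normal -0.571 -0.273 -0.774
outer loop
vertex -1.985 0.241 2.903
vertex -3.305 0.854 3.66
vertex -1.8 1.242 2.414
endloop
endfacet
facet normal 0.805 -0.374 -0.461
outer loop
vertex -0.955 1.646 3.56
vertex -1.985 0.241 2.903
vertex -1.8 1.242 2.414
endloop
endfacet
facet normal -0.571 -0.273 -0.774
outer loop
vertex -1.8 1.242 2.414
vertex -3.305 0.854 3.66
vertex -3.12 1.856 3.17
endloop
endfacet
facet normal 0.164 0.886 -0.433
outer loop
vertex -3.12 1.856 3.17
vertex -0.955 1.646 3.56
vertex -1.8 1.242 2.414
endloop
endfacet
facet normal -0.163 -0.886 0.433
outer loop
vertex -1.985 0.241 2.903
vertex -2.46 1.258 4.806
vertex -3.305 0.854 3.66
endloop
endfacet
facet normal 0.805 -0.374 -0.461
outer loop
vertex -1.14 0.644 4.05
vertex -1.985 0.241 2.903
vertex -0.955 1.646 3.56
endloop
endfacet
facet normal -0.165 -0.886 0.433
outer loop
vertex -1.14 0.644 4.05
vertex -2.46 1.258 4.806
vertex -1.985 0.241 2.903
endloop
endfacet
facet normal -0.805 0.374 0.461
outer loop
vertex -3.305 0.854 3.66
vertex -2.46 1.258 4.806
vertex -3.12 1.856 3.17
endloop
endfacet
facet normal 0.164 0.887 -0.432
outer loop
vertex -2.275 2.259 4.317
vertex -0.955 1.646 3.56
vertex -3.12 1.856 3.17
endloop
endfacet
facet normal -0.805 0.374 0.461
outer loop
vertex -3.12 1.856 3.17
vertex -2.46 1.258 4.806
vertex -2.275 2.259 4.317
endloop
endfacet
facet normal 0.571 0.273 0.774
outer loop
vertex -2.275 2.259 4.317
vertex -1.14 0.644 4.05
vertex -0.955 1.646 3.56
endloop
endfacet
facet normal 0.571 0.273 0.775
outer loop
vertex -2.46 1.258 4.806
vertex -1.14 0.644 4.05
vertex -2.275 2.259 4.317
endloop
endfacet

endsolid


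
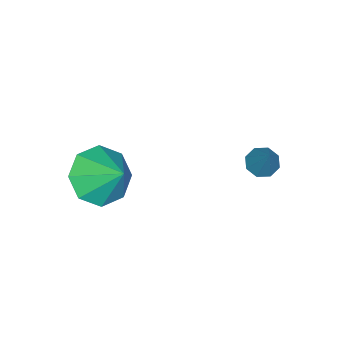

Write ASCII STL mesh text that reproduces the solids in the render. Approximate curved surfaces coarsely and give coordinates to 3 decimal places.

solid 
facet normal -0.168 -0.720 -0.674
outer loop
vertex 1.902 -3.215 -0.086
vertex 1.301 -3.691 0.572
vertex 1.165 -2.99 -0.143
endloop
endfacet
facet normal 0.300 0.922 -0.244
outer loop
vertex 1.902 -3.215 -0.086
vertex 1.165 -2.99 -0.143
vertex 1.539 -2.669 1.528
endloop
endfacet
facet normal -0.167 -0.720 -0.674
outer loop
vertex 1.165 -2.99 -0.143
vertex 1.301 -3.691 0.572
vertex 0.507 -3.176 0.219
endloop
endfacet
facet normal -0.325 0.940 -0.108
outer loop
vertex 1.165 -2.99 -0.143
vertex 0.507 -3.176 0.219
vertex 1.539 -2.669 1.528
endloop
endfacet
facet normal -0.167 -0.720 -0.674
outer loop
vertex 0.507 -3.176 0.219
vertex 1.301 -3.691 0.572
vertex 0.315 -3.663 0.787
endloop
endfacet
facet normal -0.705 0.638 0.309
outer loop
vertex 0.507 -3.176 0.219
vertex 0.315 -3.663 0.787
vertex 1.539 -2.669 1.528
endloop
endfacet
facet normal -0.167 -0.719 -0.674
outer loop
vertex 0.315 -3.663 0.787
vertex 1.301 -3.691 0.572
vertex 0.7 -4.167 1.229
endloop
endfacet
facet normal -0.619 0.195 0.761
outer loop
vertex 0.315 -3.663 0.787
vertex 0.7 -4.167 1.229
vertex 1.539 -2.669 1.528
endloop
endfacet
facet normal -0.167 -0.719 -0.674
outer loop
vertex 0.7 -4.167 1.229
vertex 1.301 -3.691 0.572
vertex 1.438 -4.392 1.286
endloop
endfacet
facet normal -0.116 -0.131 0.984
outer loop
vertex 0.7 -4.167 1.229
vertex 1.438 -4.392 1.286
vertex 1.539 -2.669 1.528
endloop
endfacet
facet normal -0.168 -0.719 -0.674
outer loop
vertex 1.438 -4.392 1.286
vertex 1.301 -3.691 0.572
vertex 2.095 -4.206 0.924
endloop
endfacet
facet normal 0.509 -0.149 0.848
outer loop
vertex 1.438 -4.392 1.286
vertex 2.095 -4.206 0.924
vertex 1.539 -2.669 1.528
endloop
endfacet
facet normal -0.167 -0.719 -0.674
outer loop
vertex 2.095 -4.206 0.924
vertex 1.301 -3.691 0.572
vertex 2.287 -3.718 0.356
endloop
endfacet
facet normal 0.889 0.152 0.431
outer loop
vertex 2.095 -4.206 0.924
vertex 2.287 -3.718 0.356
vertex 1.539 -2.669 1.528
endloop
endfacet
facet normal -0.167 -0.720 -0.674
outer loop
vertex 2.287 -3.718 0.356
vertex 1.301 -3.691 0.572
vertex 1.902 -3.215 -0.086
endloop
endfacet
facet normal 0.803 0.596 -0.021
outer loop
vertex 2.287 -3.718 0.356
vertex 1.902 -3.215 -0.086
vertex 1.539 -2.669 1.528
endloop
endfacet
facet normal -0.419 -0.402 -0.814
outer loop
vertex -1.499 -0.615 0.343
vertex -1.936 -0.35 0.437
vertex -1.501 -0.258 0.168
endloop
endfacet
facet normal 0.988 -0.064 -0.142
outer loop
vertex -1.499 -0.615 0.343
vertex -1.501 -0.258 0.168
vertex -1.224 0.33 1.823
endloop
endfacet
facet normal -0.419 -0.400 -0.815
outer loop
vertex -1.501 -0.258 0.168
vertex -1.936 -0.35 0.437
vertex -1.758 0.046 0.151
endloop
endfacet
facet normal 0.729 0.597 -0.334
outer loop
vertex -1.501 -0.258 0.168
vertex -1.758 0.046 0.151
vertex -1.224 0.33 1.823
endloop
endfacet
facet normal -0.420 -0.400 -0.815
outer loop
vertex -1.758 0.046 0.151
vertex -1.936 -0.35 0.437
vertex -2.119 0.117 0.302
endloop
endfacet
facet normal 0.108 0.974 -0.200
outer loop
vertex -1.758 0.046 0.151
vertex -2.119 0.117 0.302
vertex -1.224 0.33 1.823
endloop
endfacet
facet normal -0.420 -0.400 -0.815
outer loop
vertex -2.119 0.117 0.302
vertex -1.936 -0.35 0.437
vertex -2.373 -0.085 0.532
endloop
endfacet
facet normal -0.507 0.843 0.180
outer loop
vertex -2.119 0.117 0.302
vertex -2.373 -0.085 0.532
vertex -1.224 0.33 1.823
endloop
endfacet
facet normal -0.420 -0.400 -0.814
outer loop
vertex -2.373 -0.085 0.532
vertex -1.936 -0.35 0.437
vertex -2.371 -0.443 0.707
endloop
endfacet
facet normal -0.760 0.282 0.586
outer loop
vertex -2.373 -0.085 0.532
vertex -2.371 -0.443 0.707
vertex -1.224 0.33 1.823
endloop
endfacet
facet normal -0.419 -0.401 -0.814
outer loop
vertex -2.371 -0.443 0.707
vertex -1.936 -0.35 0.437
vertex -2.114 -0.746 0.724
endloop
endfacet
facet normal -0.500 -0.381 0.778
outer loop
vertex -2.371 -0.443 0.707
vertex -2.114 -0.746 0.724
vertex -1.224 0.33 1.823
endloop
endfacet
facet normal -0.420 -0.401 -0.814
outer loop
vertex -2.114 -0.746 0.724
vertex -1.936 -0.35 0.437
vertex -1.753 -0.818 0.573
endloop
endfacet
facet normal 0.119 -0.756 0.644
outer loop
vertex -2.114 -0.746 0.724
vertex -1.753 -0.818 0.573
vertex -1.224 0.33 1.823
endloop
endfacet
facet normal -0.418 -0.400 -0.815
outer loop
vertex -1.753 -0.818 0.573
vertex -1.936 -0.35 0.437
vertex -1.499 -0.615 0.343
endloop
endfacet
facet normal 0.736 -0.624 0.262
outer loop
vertex -1.753 -0.818 0.573
vertex -1.499 -0.615 0.343
vertex -1.224 0.33 1.823
endloop
endfacet

endsolid


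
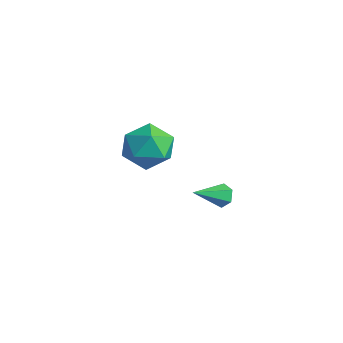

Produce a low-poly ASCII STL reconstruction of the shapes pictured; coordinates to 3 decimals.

solid 
facet normal -0.136 -0.211 0.968
outer loop
vertex -2.275 -0.524 0.798
vertex -2.223 -1.655 0.559
vertex -1.258 -1.074 0.821
endloop
endfacet
facet normal 0.203 0.412 0.888
outer loop
vertex -2.275 -0.524 0.798
vertex -1.258 -1.074 0.821
vertex -1.335 -0.021 0.35
endloop
endfacet
facet normal -0.213 0.841 0.498
outer loop
vertex -2.275 -0.524 0.798
vertex -1.335 -0.021 0.35
vertex -2.349 0.05 -0.203
endloop
endfacet
facet normal -0.809 0.482 0.336
outer loop
vertex -2.275 -0.524 0.798
vertex -2.349 0.05 -0.203
vertex -2.897 -0.96 -0.074
endloop
endfacet
facet normal -0.761 -0.167 0.627
outer loop
vertex -2.275 -0.524 0.798
vertex -2.897 -0.96 -0.074
vertex -2.223 -1.655 0.559
endloop
endfacet
facet normal 0.803 0.291 0.520
outer loop
vertex -1.335 -0.021 0.35
vertex -1.258 -1.074 0.821
vertex -0.703 -0.84 -0.166
endloop
endfacet
facet normal 0.255 -0.716 0.650
outer loop
vertex -1.258 -1.074 0.821
vertex -2.223 -1.655 0.559
vertex -1.251 -1.85 -0.037
endloop
endfacet
facet normal -0.757 -0.646 0.097
outer loop
vertex -2.223 -1.655 0.559
vertex -2.897 -0.96 -0.074
vertex -2.265 -1.779 -0.59
endloop
endfacet
facet normal -0.835 0.405 -0.373
outer loop
vertex -2.897 -0.96 -0.074
vertex -2.349 0.05 -0.203
vertex -2.342 -0.726 -1.061
endloop
endfacet
facet normal 0.130 0.985 -0.111
outer loop
vertex -2.349 0.05 -0.203
vertex -1.335 -0.021 0.35
vertex -1.377 -0.145 -0.799
endloop
endfacet
facet normal 0.809 -0.482 -0.336
outer loop
vertex -1.325 -1.276 -1.038
vertex -0.703 -0.84 -0.166
vertex -1.251 -1.85 -0.037
endloop
endfacet
facet normal 0.213 -0.841 -0.498
outer loop
vertex -1.325 -1.276 -1.038
vertex -1.251 -1.85 -0.037
vertex -2.265 -1.779 -0.59
endloop
endfacet
facet normal -0.203 -0.412 -0.888
outer loop
vertex -1.325 -1.276 -1.038
vertex -2.265 -1.779 -0.59
vertex -2.342 -0.726 -1.061
endloop
endfacet
facet normal 0.136 0.211 -0.968
outer loop
vertex -1.325 -1.276 -1.038
vertex -2.342 -0.726 -1.061
vertex -1.377 -0.145 -0.799
endloop
endfacet
facet normal 0.761 0.167 -0.627
outer loop
vertex -1.325 -1.276 -1.038
vertex -1.377 -0.145 -0.799
vertex -0.703 -0.84 -0.166
endloop
endfacet
facet normal 0.835 -0.405 0.373
outer loop
vertex -1.251 -1.85 -0.037
vertex -0.703 -0.84 -0.166
vertex -1.258 -1.074 0.821
endloop
endfacet
facet normal -0.130 -0.985 0.111
outer loop
vertex -2.265 -1.779 -0.59
vertex -1.251 -1.85 -0.037
vertex -2.223 -1.655 0.559
endloop
endfacet
facet normal -0.803 -0.291 -0.520
outer loop
vertex -2.342 -0.726 -1.061
vertex -2.265 -1.779 -0.59
vertex -2.897 -0.96 -0.074
endloop
endfacet
facet normal -0.255 0.716 -0.650
outer loop
vertex -1.377 -0.145 -0.799
vertex -2.342 -0.726 -1.061
vertex -2.349 0.05 -0.203
endloop
endfacet
facet normal 0.757 0.646 -0.097
outer loop
vertex -0.703 -0.84 -0.166
vertex -1.377 -0.145 -0.799
vertex -1.335 -0.021 0.35
endloop
endfacet
facet normal -0.031 0.887 -0.460
outer loop
vertex 3.085 -0.301 0.077
vertex 2.796 -0.519 -0.324
vertex 2.546 -0.306 0.104
endloop
endfacet
facet normal 0.048 0.176 0.983
outer loop
vertex 3.085 -0.301 0.077
vertex 2.546 -0.306 0.104
vertex 2.844 -1.841 0.364
endloop
endfacet
facet normal -0.034 0.887 -0.461
outer loop
vertex 2.546 -0.306 0.104
vertex 2.796 -0.519 -0.324
vertex 2.257 -0.525 -0.296
endloop
endfacet
facet normal -0.796 -0.052 0.603
outer loop
vertex 2.546 -0.306 0.104
vertex 2.257 -0.525 -0.296
vertex 2.844 -1.841 0.364
endloop
endfacet
facet normal -0.034 0.887 -0.461
outer loop
vertex 2.257 -0.525 -0.296
vertex 2.796 -0.519 -0.324
vertex 2.507 -0.738 -0.724
endloop
endfacet
facet normal -0.835 -0.494 -0.242
outer loop
vertex 2.257 -0.525 -0.296
vertex 2.507 -0.738 -0.724
vertex 2.844 -1.841 0.364
endloop
endfacet
facet normal -0.032 0.886 -0.462
outer loop
vertex 2.507 -0.738 -0.724
vertex 2.796 -0.519 -0.324
vertex 3.046 -0.733 -0.752
endloop
endfacet
facet normal -0.030 -0.707 -0.707
outer loop
vertex 2.507 -0.738 -0.724
vertex 3.046 -0.733 -0.752
vertex 2.844 -1.841 0.364
endloop
endfacet
facet normal -0.032 0.886 -0.462
outer loop
vertex 3.046 -0.733 -0.752
vertex 2.796 -0.519 -0.324
vertex 3.335 -0.514 -0.352
endloop
endfacet
facet normal 0.815 -0.478 -0.327
outer loop
vertex 3.046 -0.733 -0.752
vertex 3.335 -0.514 -0.352
vertex 2.844 -1.841 0.364
endloop
endfacet
facet normal -0.032 0.888 -0.459
outer loop
vertex 3.335 -0.514 -0.352
vertex 2.796 -0.519 -0.324
vertex 3.085 -0.301 0.077
endloop
endfacet
facet normal 0.855 -0.037 0.517
outer loop
vertex 3.335 -0.514 -0.352
vertex 3.085 -0.301 0.077
vertex 2.844 -1.841 0.364
endloop
endfacet

endsolid


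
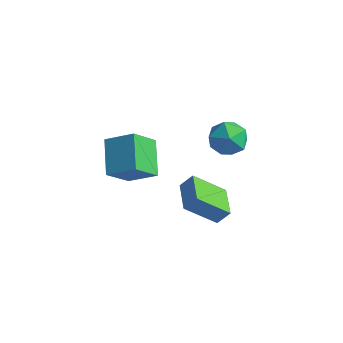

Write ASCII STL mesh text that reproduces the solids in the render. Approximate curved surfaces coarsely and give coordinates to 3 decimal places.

solid 
facet normal -0.551 -0.528 0.646
outer loop
vertex -0.767 -2.085 -2.72
vertex -1.982 -0.771 -2.683
vertex -1.242 -2.504 -3.467
endloop
endfacet
facet normal 0.679 -0.734 -0.020
outer loop
vertex -0.058 -1.369 -4.857
vertex -0.767 -2.085 -2.72
vertex -1.242 -2.504 -3.467
endloop
endfacet
facet normal -0.551 -0.528 0.647
outer loop
vertex -1.242 -2.504 -3.467
vertex -1.982 -0.771 -2.683
vertex -2.458 -1.19 -3.43
endloop
endfacet
facet normal -0.485 -0.428 -0.763
outer loop
vertex -2.458 -1.19 -3.43
vertex -0.058 -1.369 -4.857
vertex -1.242 -2.504 -3.467
endloop
endfacet
facet normal 0.486 0.427 0.763
outer loop
vertex -0.767 -2.085 -2.72
vertex -0.798 0.364 -4.073
vertex -1.982 -0.771 -2.683
endloop
endfacet
facet normal 0.679 -0.734 -0.021
outer loop
vertex 0.418 -0.95 -4.11
vertex -0.767 -2.085 -2.72
vertex -0.058 -1.369 -4.857
endloop
endfacet
facet normal 0.485 0.428 0.763
outer loop
vertex 0.418 -0.95 -4.11
vertex -0.798 0.364 -4.073
vertex -0.767 -2.085 -2.72
endloop
endfacet
facet normal -0.679 0.734 0.021
outer loop
vertex -1.982 -0.771 -2.683
vertex -0.798 0.364 -4.073
vertex -2.458 -1.19 -3.43
endloop
endfacet
facet normal -0.485 -0.427 -0.763
outer loop
vertex -1.273 -0.055 -4.82
vertex -0.058 -1.369 -4.857
vertex -2.458 -1.19 -3.43
endloop
endfacet
facet normal -0.679 0.734 0.020
outer loop
vertex -2.458 -1.19 -3.43
vertex -0.798 0.364 -4.073
vertex -1.273 -0.055 -4.82
endloop
endfacet
facet normal 0.551 0.527 -0.647
outer loop
vertex -1.273 -0.055 -4.82
vertex 0.418 -0.95 -4.11
vertex -0.058 -1.369 -4.857
endloop
endfacet
facet normal 0.551 0.528 -0.646
outer loop
vertex -0.798 0.364 -4.073
vertex 0.418 -0.95 -4.11
vertex -1.273 -0.055 -4.82
endloop
endfacet
facet normal 0.335 0.010 0.942
outer loop
vertex 1.072 -0.815 2.783
vertex 0.118 -1.223 3.127
vertex 0.931 -1.898 2.845
endloop
endfacet
facet normal 0.872 -0.086 0.482
outer loop
vertex 1.072 -0.815 2.783
vertex 0.931 -1.898 2.845
vertex 1.449 -1.462 1.986
endloop
endfacet
facet normal 0.882 0.470 0.036
outer loop
vertex 1.072 -0.815 2.783
vertex 1.449 -1.462 1.986
vertex 0.956 -0.518 1.737
endloop
endfacet
facet normal 0.352 0.910 0.219
outer loop
vertex 1.072 -0.815 2.783
vertex 0.956 -0.518 1.737
vertex 0.133 -0.37 2.443
endloop
endfacet
facet normal 0.014 0.625 0.780
outer loop
vertex 1.072 -0.815 2.783
vertex 0.133 -0.37 2.443
vertex 0.118 -1.223 3.127
endloop
endfacet
facet normal 0.733 -0.673 0.100
outer loop
vertex 1.449 -1.462 1.986
vertex 0.931 -1.898 2.845
vertex 0.727 -2.27 1.837
endloop
endfacet
facet normal -0.136 -0.517 0.845
outer loop
vertex 0.931 -1.898 2.845
vertex 0.118 -1.223 3.127
vertex -0.096 -2.122 2.543
endloop
endfacet
facet normal -0.656 0.479 0.583
outer loop
vertex 0.118 -1.223 3.127
vertex 0.133 -0.37 2.443
vertex -0.589 -1.178 2.294
endloop
endfacet
facet normal -0.109 0.940 -0.325
outer loop
vertex 0.133 -0.37 2.443
vertex 0.956 -0.518 1.737
vertex -0.071 -0.742 1.435
endloop
endfacet
facet normal 0.749 0.227 -0.623
outer loop
vertex 0.956 -0.518 1.737
vertex 1.449 -1.462 1.986
vertex 0.742 -1.417 1.153
endloop
endfacet
facet normal -0.352 -0.910 -0.219
outer loop
vertex -0.212 -1.825 1.497
vertex 0.727 -2.27 1.837
vertex -0.096 -2.122 2.543
endloop
endfacet
facet normal -0.882 -0.470 -0.036
outer loop
vertex -0.212 -1.825 1.497
vertex -0.096 -2.122 2.543
vertex -0.589 -1.178 2.294
endloop
endfacet
facet normal -0.872 0.086 -0.482
outer loop
vertex -0.212 -1.825 1.497
vertex -0.589 -1.178 2.294
vertex -0.071 -0.742 1.435
endloop
endfacet
facet normal -0.335 -0.010 -0.942
outer loop
vertex -0.212 -1.825 1.497
vertex -0.071 -0.742 1.435
vertex 0.742 -1.417 1.153
endloop
endfacet
facet normal -0.014 -0.625 -0.780
outer loop
vertex -0.212 -1.825 1.497
vertex 0.742 -1.417 1.153
vertex 0.727 -2.27 1.837
endloop
endfacet
facet normal 0.109 -0.940 0.325
outer loop
vertex -0.096 -2.122 2.543
vertex 0.727 -2.27 1.837
vertex 0.931 -1.898 2.845
endloop
endfacet
facet normal -0.749 -0.227 0.623
outer loop
vertex -0.589 -1.178 2.294
vertex -0.096 -2.122 2.543
vertex 0.118 -1.223 3.127
endloop
endfacet
facet normal -0.733 0.673 -0.100
outer loop
vertex -0.071 -0.742 1.435
vertex -0.589 -1.178 2.294
vertex 0.133 -0.37 2.443
endloop
endfacet
facet normal 0.136 0.517 -0.845
outer loop
vertex 0.742 -1.417 1.153
vertex -0.071 -0.742 1.435
vertex 0.956 -0.518 1.737
endloop
endfacet
facet normal 0.656 -0.479 -0.583
outer loop
vertex 0.727 -2.27 1.837
vertex 0.742 -1.417 1.153
vertex 1.449 -1.462 1.986
endloop
endfacet
facet normal -0.565 0.658 0.499
outer loop
vertex -4.016 -2.758 1.024
vertex -3.702 -1.468 -0.321
vertex -5.382 -3.297 0.188
endloop
endfacet
facet normal -0.166 -0.682 0.712
outer loop
vertex -4.218 -4.652 -0.839
vertex -4.016 -2.758 1.024
vertex -5.382 -3.297 0.188
endloop
endfacet
facet normal -0.565 0.658 0.499
outer loop
vertex -5.382 -3.297 0.188
vertex -3.702 -1.468 -0.321
vertex -5.068 -2.007 -1.157
endloop
endfacet
facet normal -0.808 -0.319 -0.495
outer loop
vertex -5.068 -2.007 -1.157
vertex -4.218 -4.652 -0.839
vertex -5.382 -3.297 0.188
endloop
endfacet
facet normal 0.808 0.319 0.495
outer loop
vertex -4.016 -2.758 1.024
vertex -2.538 -2.823 -1.348
vertex -3.702 -1.468 -0.321
endloop
endfacet
facet normal -0.166 -0.682 0.712
outer loop
vertex -2.852 -4.113 -0.003
vertex -4.016 -2.758 1.024
vertex -4.218 -4.652 -0.839
endloop
endfacet
facet normal 0.808 0.319 0.495
outer loop
vertex -2.852 -4.113 -0.003
vertex -2.538 -2.823 -1.348
vertex -4.016 -2.758 1.024
endloop
endfacet
facet normal 0.166 0.682 -0.712
outer loop
vertex -3.702 -1.468 -0.321
vertex -2.538 -2.823 -1.348
vertex -5.068 -2.007 -1.157
endloop
endfacet
facet normal -0.808 -0.319 -0.495
outer loop
vertex -3.904 -3.362 -2.184
vertex -4.218 -4.652 -0.839
vertex -5.068 -2.007 -1.157
endloop
endfacet
facet normal 0.166 0.682 -0.712
outer loop
vertex -5.068 -2.007 -1.157
vertex -2.538 -2.823 -1.348
vertex -3.904 -3.362 -2.184
endloop
endfacet
facet normal 0.565 -0.658 -0.499
outer loop
vertex -3.904 -3.362 -2.184
vertex -2.852 -4.113 -0.003
vertex -4.218 -4.652 -0.839
endloop
endfacet
facet normal 0.565 -0.658 -0.499
outer loop
vertex -2.538 -2.823 -1.348
vertex -2.852 -4.113 -0.003
vertex -3.904 -3.362 -2.184
endloop
endfacet

endsolid


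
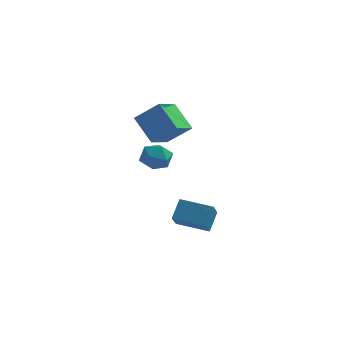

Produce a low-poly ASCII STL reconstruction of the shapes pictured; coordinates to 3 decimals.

solid 
facet normal -0.983 -0.007 0.182
outer loop
vertex 0.293 -5.136 -3.508
vertex 0.482 -4.332 -2.453
vertex 0.078 -3.641 -4.61
endloop
endfacet
facet normal -0.141 -0.600 -0.787
outer loop
vertex 1.898 -3.628 -4.947
vertex 0.293 -5.136 -3.508
vertex 0.078 -3.641 -4.61
endloop
endfacet
facet normal -0.983 -0.007 0.182
outer loop
vertex 0.078 -3.641 -4.61
vertex 0.482 -4.332 -2.453
vertex 0.268 -2.836 -3.555
endloop
endfacet
facet normal -0.115 0.800 -0.589
outer loop
vertex 0.268 -2.836 -3.555
vertex 1.898 -3.628 -4.947
vertex 0.078 -3.641 -4.61
endloop
endfacet
facet normal 0.115 -0.800 0.589
outer loop
vertex 0.293 -5.136 -3.508
vertex 2.302 -4.319 -2.79
vertex 0.482 -4.332 -2.453
endloop
endfacet
facet normal -0.142 -0.600 -0.787
outer loop
vertex 2.112 -5.124 -3.845
vertex 0.293 -5.136 -3.508
vertex 1.898 -3.628 -4.947
endloop
endfacet
facet normal 0.114 -0.800 0.590
outer loop
vertex 2.112 -5.124 -3.845
vertex 2.302 -4.319 -2.79
vertex 0.293 -5.136 -3.508
endloop
endfacet
facet normal 0.141 0.600 0.787
outer loop
vertex 0.482 -4.332 -2.453
vertex 2.302 -4.319 -2.79
vertex 0.268 -2.836 -3.555
endloop
endfacet
facet normal -0.114 0.800 -0.589
outer loop
vertex 2.087 -2.824 -3.892
vertex 1.898 -3.628 -4.947
vertex 0.268 -2.836 -3.555
endloop
endfacet
facet normal 0.142 0.600 0.787
outer loop
vertex 0.268 -2.836 -3.555
vertex 2.302 -4.319 -2.79
vertex 2.087 -2.824 -3.892
endloop
endfacet
facet normal 0.983 0.007 -0.181
outer loop
vertex 2.087 -2.824 -3.892
vertex 2.112 -5.124 -3.845
vertex 1.898 -3.628 -4.947
endloop
endfacet
facet normal 0.983 0.007 -0.182
outer loop
vertex 2.302 -4.319 -2.79
vertex 2.112 -5.124 -3.845
vertex 2.087 -2.824 -3.892
endloop
endfacet
facet normal -0.629 0.543 0.556
outer loop
vertex -2.032 -2.115 -0.354
vertex -1.889 -2.721 0.4
vertex -1.314 -1.939 0.286
endloop
endfacet
facet normal -0.298 0.952 0.073
outer loop
vertex -2.032 -2.115 -0.354
vertex -1.314 -1.939 0.286
vertex -1.156 -1.816 -0.671
endloop
endfacet
facet normal -0.443 0.688 -0.575
outer loop
vertex -2.032 -2.115 -0.354
vertex -1.156 -1.816 -0.671
vertex -1.634 -2.523 -1.149
endloop
endfacet
facet normal -0.863 0.117 -0.492
outer loop
vertex -2.032 -2.115 -0.354
vertex -1.634 -2.523 -1.149
vertex -2.087 -3.082 -0.487
endloop
endfacet
facet normal -0.978 0.027 0.207
outer loop
vertex -2.032 -2.115 -0.354
vertex -2.087 -3.082 -0.487
vertex -1.889 -2.721 0.4
endloop
endfacet
facet normal 0.405 0.896 0.182
outer loop
vertex -1.156 -1.816 -0.671
vertex -1.314 -1.939 0.286
vertex -0.473 -2.238 -0.113
endloop
endfacet
facet normal -0.130 0.236 0.963
outer loop
vertex -1.314 -1.939 0.286
vertex -1.889 -2.721 0.4
vertex -0.926 -2.797 0.549
endloop
endfacet
facet normal -0.695 -0.598 0.399
outer loop
vertex -1.889 -2.721 0.4
vertex -2.087 -3.082 -0.487
vertex -1.404 -3.504 0.071
endloop
endfacet
facet normal -0.509 -0.454 -0.732
outer loop
vertex -2.087 -3.082 -0.487
vertex -1.634 -2.523 -1.149
vertex -1.246 -3.381 -0.886
endloop
endfacet
facet normal 0.171 0.470 -0.866
outer loop
vertex -1.634 -2.523 -1.149
vertex -1.156 -1.816 -0.671
vertex -0.671 -2.599 -1.0
endloop
endfacet
facet normal 0.863 -0.117 0.492
outer loop
vertex -0.528 -3.205 -0.246
vertex -0.473 -2.238 -0.113
vertex -0.926 -2.797 0.549
endloop
endfacet
facet normal 0.443 -0.688 0.575
outer loop
vertex -0.528 -3.205 -0.246
vertex -0.926 -2.797 0.549
vertex -1.404 -3.504 0.071
endloop
endfacet
facet normal 0.298 -0.952 -0.073
outer loop
vertex -0.528 -3.205 -0.246
vertex -1.404 -3.504 0.071
vertex -1.246 -3.381 -0.886
endloop
endfacet
facet normal 0.629 -0.543 -0.556
outer loop
vertex -0.528 -3.205 -0.246
vertex -1.246 -3.381 -0.886
vertex -0.671 -2.599 -1.0
endloop
endfacet
facet normal 0.978 -0.027 -0.207
outer loop
vertex -0.528 -3.205 -0.246
vertex -0.671 -2.599 -1.0
vertex -0.473 -2.238 -0.113
endloop
endfacet
facet normal 0.509 0.454 0.732
outer loop
vertex -0.926 -2.797 0.549
vertex -0.473 -2.238 -0.113
vertex -1.314 -1.939 0.286
endloop
endfacet
facet normal -0.171 -0.470 0.866
outer loop
vertex -1.404 -3.504 0.071
vertex -0.926 -2.797 0.549
vertex -1.889 -2.721 0.4
endloop
endfacet
facet normal -0.405 -0.896 -0.182
outer loop
vertex -1.246 -3.381 -0.886
vertex -1.404 -3.504 0.071
vertex -2.087 -3.082 -0.487
endloop
endfacet
facet normal 0.130 -0.236 -0.963
outer loop
vertex -0.671 -2.599 -1.0
vertex -1.246 -3.381 -0.886
vertex -1.634 -2.523 -1.149
endloop
endfacet
facet normal 0.695 0.598 -0.399
outer loop
vertex -0.473 -2.238 -0.113
vertex -0.671 -2.599 -1.0
vertex -1.156 -1.816 -0.671
endloop
endfacet
facet normal -0.605 0.395 0.691
outer loop
vertex -0.96 -3.124 3.749
vertex -0.577 -1.537 3.176
vertex -2.298 -3.207 2.624
endloop
endfacet
facet normal -0.222 -0.917 0.331
outer loop
vertex -1.143 -3.963 1.304
vertex -0.96 -3.124 3.749
vertex -2.298 -3.207 2.624
endloop
endfacet
facet normal -0.605 0.395 0.691
outer loop
vertex -2.298 -3.207 2.624
vertex -0.577 -1.537 3.176
vertex -1.916 -1.62 2.051
endloop
endfacet
facet normal -0.765 -0.048 -0.642
outer loop
vertex -1.916 -1.62 2.051
vertex -1.143 -3.963 1.304
vertex -2.298 -3.207 2.624
endloop
endfacet
facet normal 0.765 0.047 0.642
outer loop
vertex -0.96 -3.124 3.749
vertex 0.578 -2.293 1.856
vertex -0.577 -1.537 3.176
endloop
endfacet
facet normal -0.222 -0.917 0.331
outer loop
vertex 0.196 -3.88 2.429
vertex -0.96 -3.124 3.749
vertex -1.143 -3.963 1.304
endloop
endfacet
facet normal 0.765 0.048 0.642
outer loop
vertex 0.196 -3.88 2.429
vertex 0.578 -2.293 1.856
vertex -0.96 -3.124 3.749
endloop
endfacet
facet normal 0.222 0.917 -0.331
outer loop
vertex -0.577 -1.537 3.176
vertex 0.578 -2.293 1.856
vertex -1.916 -1.62 2.051
endloop
endfacet
facet normal -0.765 -0.047 -0.643
outer loop
vertex -0.76 -2.376 0.731
vertex -1.143 -3.963 1.304
vertex -1.916 -1.62 2.051
endloop
endfacet
facet normal 0.222 0.917 -0.331
outer loop
vertex -1.916 -1.62 2.051
vertex 0.578 -2.293 1.856
vertex -0.76 -2.376 0.731
endloop
endfacet
facet normal 0.605 -0.396 -0.691
outer loop
vertex -0.76 -2.376 0.731
vertex 0.196 -3.88 2.429
vertex -1.143 -3.963 1.304
endloop
endfacet
facet normal 0.605 -0.395 -0.691
outer loop
vertex 0.578 -2.293 1.856
vertex 0.196 -3.88 2.429
vertex -0.76 -2.376 0.731
endloop
endfacet

endsolid
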